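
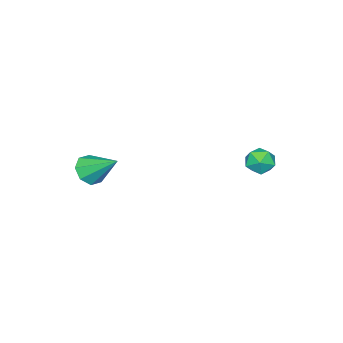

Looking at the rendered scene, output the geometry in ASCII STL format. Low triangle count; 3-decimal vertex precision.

solid 
facet normal 0.069 -0.790 -0.610
outer loop
vertex 1.656 -2.989 2.486
vertex 0.91 -2.724 2.058
vertex 1.79 -2.569 1.957
endloop
endfacet
facet normal 0.878 0.242 0.414
outer loop
vertex 1.656 -2.989 2.486
vertex 1.79 -2.569 1.957
vertex 0.77 -1.136 3.282
endloop
endfacet
facet normal 0.069 -0.790 -0.609
outer loop
vertex 1.79 -2.569 1.957
vertex 0.91 -2.724 2.058
vertex 1.409 -2.24 1.487
endloop
endfacet
facet normal 0.741 0.657 -0.140
outer loop
vertex 1.79 -2.569 1.957
vertex 1.409 -2.24 1.487
vertex 0.77 -1.136 3.282
endloop
endfacet
facet normal 0.070 -0.790 -0.609
outer loop
vertex 1.409 -2.24 1.487
vertex 0.91 -2.724 2.058
vertex 0.735 -2.195 1.351
endloop
endfacet
facet normal 0.154 0.865 -0.477
outer loop
vertex 1.409 -2.24 1.487
vertex 0.735 -2.195 1.351
vertex 0.77 -1.136 3.282
endloop
endfacet
facet normal 0.068 -0.791 -0.608
outer loop
vertex 0.735 -2.195 1.351
vertex 0.91 -2.724 2.058
vertex 0.164 -2.459 1.63
endloop
endfacet
facet normal -0.538 0.743 -0.398
outer loop
vertex 0.735 -2.195 1.351
vertex 0.164 -2.459 1.63
vertex 0.77 -1.136 3.282
endloop
endfacet
facet normal 0.069 -0.790 -0.609
outer loop
vertex 0.164 -2.459 1.63
vertex 0.91 -2.724 2.058
vertex 0.029 -2.879 2.159
endloop
endfacet
facet normal -0.930 0.363 0.051
outer loop
vertex 0.164 -2.459 1.63
vertex 0.029 -2.879 2.159
vertex 0.77 -1.136 3.282
endloop
endfacet
facet normal 0.069 -0.790 -0.609
outer loop
vertex 0.029 -2.879 2.159
vertex 0.91 -2.724 2.058
vertex 0.41 -3.208 2.629
endloop
endfacet
facet normal -0.794 -0.053 0.606
outer loop
vertex 0.029 -2.879 2.159
vertex 0.41 -3.208 2.629
vertex 0.77 -1.136 3.282
endloop
endfacet
facet normal 0.070 -0.790 -0.609
outer loop
vertex 0.41 -3.208 2.629
vertex 0.91 -2.724 2.058
vertex 1.084 -3.253 2.765
endloop
endfacet
facet normal -0.208 -0.261 0.943
outer loop
vertex 0.41 -3.208 2.629
vertex 1.084 -3.253 2.765
vertex 0.77 -1.136 3.282
endloop
endfacet
facet normal 0.068 -0.791 -0.608
outer loop
vertex 1.084 -3.253 2.765
vertex 0.91 -2.724 2.058
vertex 1.656 -2.989 2.486
endloop
endfacet
facet normal 0.485 -0.139 0.863
outer loop
vertex 1.084 -3.253 2.765
vertex 1.656 -2.989 2.486
vertex 0.77 -1.136 3.282
endloop
endfacet
facet normal -0.606 0.746 -0.276
outer loop
vertex -4.011 4.058 2.37
vertex -4.41 4.007 3.108
vertex -3.746 4.516 3.024
endloop
endfacet
facet normal 0.034 0.812 -0.582
outer loop
vertex -4.011 4.058 2.37
vertex -3.746 4.516 3.024
vertex -3.187 4.134 2.524
endloop
endfacet
facet normal 0.160 0.219 -0.962
outer loop
vertex -4.011 4.058 2.37
vertex -3.187 4.134 2.524
vertex -3.506 3.388 2.301
endloop
endfacet
facet normal -0.402 -0.212 -0.891
outer loop
vertex -4.011 4.058 2.37
vertex -3.506 3.388 2.301
vertex -4.262 3.31 2.661
endloop
endfacet
facet normal -0.877 0.113 -0.467
outer loop
vertex -4.011 4.058 2.37
vertex -4.262 3.31 2.661
vertex -4.41 4.007 3.108
endloop
endfacet
facet normal 0.523 0.850 -0.064
outer loop
vertex -3.187 4.134 2.524
vertex -3.746 4.516 3.024
vertex -3.078 4.13 3.359
endloop
endfacet
facet normal -0.514 0.742 0.430
outer loop
vertex -3.746 4.516 3.024
vertex -4.41 4.007 3.108
vertex -3.834 4.052 3.719
endloop
endfacet
facet normal -0.952 -0.281 0.123
outer loop
vertex -4.41 4.007 3.108
vertex -4.262 3.31 2.661
vertex -4.153 3.306 3.496
endloop
endfacet
facet normal -0.184 -0.806 -0.562
outer loop
vertex -4.262 3.31 2.661
vertex -3.506 3.388 2.301
vertex -3.594 2.924 2.996
endloop
endfacet
facet normal 0.727 -0.108 -0.678
outer loop
vertex -3.506 3.388 2.301
vertex -3.187 4.134 2.524
vertex -2.93 3.433 2.912
endloop
endfacet
facet normal 0.402 0.212 0.891
outer loop
vertex -3.329 3.382 3.65
vertex -3.078 4.13 3.359
vertex -3.834 4.052 3.719
endloop
endfacet
facet normal -0.160 -0.219 0.962
outer loop
vertex -3.329 3.382 3.65
vertex -3.834 4.052 3.719
vertex -4.153 3.306 3.496
endloop
endfacet
facet normal -0.034 -0.812 0.582
outer loop
vertex -3.329 3.382 3.65
vertex -4.153 3.306 3.496
vertex -3.594 2.924 2.996
endloop
endfacet
facet normal 0.606 -0.746 0.276
outer loop
vertex -3.329 3.382 3.65
vertex -3.594 2.924 2.996
vertex -2.93 3.433 2.912
endloop
endfacet
facet normal 0.877 -0.113 0.467
outer loop
vertex -3.329 3.382 3.65
vertex -2.93 3.433 2.912
vertex -3.078 4.13 3.359
endloop
endfacet
facet normal 0.184 0.806 0.562
outer loop
vertex -3.834 4.052 3.719
vertex -3.078 4.13 3.359
vertex -3.746 4.516 3.024
endloop
endfacet
facet normal -0.727 0.108 0.678
outer loop
vertex -4.153 3.306 3.496
vertex -3.834 4.052 3.719
vertex -4.41 4.007 3.108
endloop
endfacet
facet normal -0.523 -0.850 0.064
outer loop
vertex -3.594 2.924 2.996
vertex -4.153 3.306 3.496
vertex -4.262 3.31 2.661
endloop
endfacet
facet normal 0.514 -0.742 -0.430
outer loop
vertex -2.93 3.433 2.912
vertex -3.594 2.924 2.996
vertex -3.506 3.388 2.301
endloop
endfacet
facet normal 0.952 0.281 -0.123
outer loop
vertex -3.078 4.13 3.359
vertex -2.93 3.433 2.912
vertex -3.187 4.134 2.524
endloop
endfacet

endsolid


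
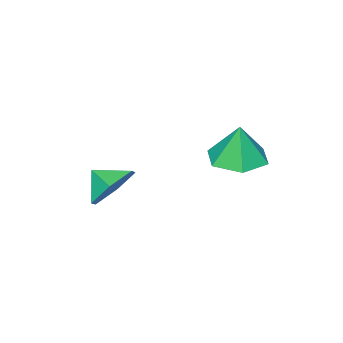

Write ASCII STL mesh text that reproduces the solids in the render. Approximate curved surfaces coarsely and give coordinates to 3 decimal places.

solid 
facet normal -0.046 -0.089 -0.995
outer loop
vertex -1.822 1.152 2.325
vertex -2.474 0.323 2.429
vertex -2.87 1.304 2.36
endloop
endfacet
facet normal 0.143 0.888 0.437
outer loop
vertex -1.822 1.152 2.325
vertex -2.87 1.304 2.36
vertex -2.406 0.457 3.931
endloop
endfacet
facet normal -0.045 -0.088 -0.995
outer loop
vertex -2.87 1.304 2.36
vertex -2.474 0.323 2.429
vertex -3.523 0.475 2.463
endloop
endfacet
facet normal -0.649 0.573 0.501
outer loop
vertex -2.87 1.304 2.36
vertex -3.523 0.475 2.463
vertex -2.406 0.457 3.931
endloop
endfacet
facet normal -0.045 -0.088 -0.995
outer loop
vertex -3.523 0.475 2.463
vertex -2.474 0.323 2.429
vertex -3.127 -0.506 2.532
endloop
endfacet
facet normal -0.768 -0.269 0.581
outer loop
vertex -3.523 0.475 2.463
vertex -3.127 -0.506 2.532
vertex -2.406 0.457 3.931
endloop
endfacet
facet normal -0.045 -0.088 -0.995
outer loop
vertex -3.127 -0.506 2.532
vertex -2.474 0.323 2.429
vertex -2.078 -0.658 2.498
endloop
endfacet
facet normal -0.096 -0.796 0.597
outer loop
vertex -3.127 -0.506 2.532
vertex -2.078 -0.658 2.498
vertex -2.406 0.457 3.931
endloop
endfacet
facet normal -0.046 -0.089 -0.995
outer loop
vertex -2.078 -0.658 2.498
vertex -2.474 0.323 2.429
vertex -1.426 0.171 2.394
endloop
endfacet
facet normal 0.696 -0.481 0.533
outer loop
vertex -2.078 -0.658 2.498
vertex -1.426 0.171 2.394
vertex -2.406 0.457 3.931
endloop
endfacet
facet normal -0.046 -0.089 -0.995
outer loop
vertex -1.426 0.171 2.394
vertex -2.474 0.323 2.429
vertex -1.822 1.152 2.325
endloop
endfacet
facet normal 0.815 0.361 0.453
outer loop
vertex -1.426 0.171 2.394
vertex -1.822 1.152 2.325
vertex -2.406 0.457 3.931
endloop
endfacet
facet normal -0.183 0.815 -0.550
outer loop
vertex 0.695 -3.282 0.037
vertex -0.357 -3.328 0.318
vertex 0.345 -2.759 0.928
endloop
endfacet
facet normal 0.816 -0.298 0.496
outer loop
vertex 0.695 -3.282 0.037
vertex 0.345 -2.759 0.928
vertex -0.163 -4.192 0.902
endloop
endfacet
facet normal -0.183 0.815 -0.550
outer loop
vertex 0.345 -2.759 0.928
vertex -0.357 -3.328 0.318
vertex -0.707 -2.806 1.209
endloop
endfacet
facet normal 0.261 -0.110 0.959
outer loop
vertex 0.345 -2.759 0.928
vertex -0.707 -2.806 1.209
vertex -0.163 -4.192 0.902
endloop
endfacet
facet normal -0.183 0.815 -0.549
outer loop
vertex -0.707 -2.806 1.209
vertex -0.357 -3.328 0.318
vertex -1.409 -3.374 0.6
endloop
endfacet
facet normal -0.433 -0.354 0.829
outer loop
vertex -0.707 -2.806 1.209
vertex -1.409 -3.374 0.6
vertex -0.163 -4.192 0.902
endloop
endfacet
facet normal -0.183 0.815 -0.550
outer loop
vertex -1.409 -3.374 0.6
vertex -0.357 -3.328 0.318
vertex -1.059 -3.897 -0.291
endloop
endfacet
facet normal -0.573 -0.785 0.236
outer loop
vertex -1.409 -3.374 0.6
vertex -1.059 -3.897 -0.291
vertex -0.163 -4.192 0.902
endloop
endfacet
facet normal -0.183 0.815 -0.551
outer loop
vertex -1.059 -3.897 -0.291
vertex -0.357 -3.328 0.318
vertex -0.007 -3.851 -0.572
endloop
endfacet
facet normal -0.018 -0.974 -0.227
outer loop
vertex -1.059 -3.897 -0.291
vertex -0.007 -3.851 -0.572
vertex -0.163 -4.192 0.902
endloop
endfacet
facet normal -0.183 0.815 -0.551
outer loop
vertex -0.007 -3.851 -0.572
vertex -0.357 -3.328 0.318
vertex 0.695 -3.282 0.037
endloop
endfacet
facet normal 0.676 -0.730 -0.097
outer loop
vertex -0.007 -3.851 -0.572
vertex 0.695 -3.282 0.037
vertex -0.163 -4.192 0.902
endloop
endfacet

endsolid


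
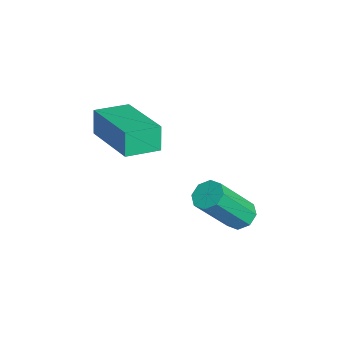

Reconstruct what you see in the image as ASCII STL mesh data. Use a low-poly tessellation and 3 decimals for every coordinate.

solid 
facet normal -0.215 0.572 -0.792
outer loop
vertex -1.65 1.737 -2.121
vertex -2.195 1.571 -2.093
vertex -1.891 1.997 -1.868
endloop
endfacet
facet normal 0.805 0.563 0.188
outer loop
vertex -1.65 1.737 -2.121
vertex -1.891 1.997 -1.868
vertex -1.221 0.595 -0.535
endloop
endfacet
facet normal 0.805 0.563 0.187
outer loop
vertex -1.221 0.595 -0.535
vertex -1.891 1.997 -1.868
vertex -1.462 0.856 -0.282
endloop
endfacet
facet normal 0.215 -0.570 0.793
outer loop
vertex -1.221 0.595 -0.535
vertex -1.462 0.856 -0.282
vertex -1.765 0.429 -0.507
endloop
endfacet
facet normal -0.215 0.572 -0.792
outer loop
vertex -1.891 1.997 -1.868
vertex -2.195 1.571 -2.093
vertex -2.31 2.008 -1.746
endloop
endfacet
facet normal 0.179 0.821 0.542
outer loop
vertex -1.891 1.997 -1.868
vertex -2.31 2.008 -1.746
vertex -1.462 0.856 -0.282
endloop
endfacet
facet normal 0.178 0.821 0.543
outer loop
vertex -1.462 0.856 -0.282
vertex -2.31 2.008 -1.746
vertex -1.881 0.867 -0.161
endloop
endfacet
facet normal 0.214 -0.570 0.793
outer loop
vertex -1.462 0.856 -0.282
vertex -1.881 0.867 -0.161
vertex -1.765 0.429 -0.507
endloop
endfacet
facet normal -0.214 0.572 -0.792
outer loop
vertex -2.31 2.008 -1.746
vertex -2.195 1.571 -2.093
vertex -2.662 1.763 -1.828
endloop
endfacet
facet normal -0.552 0.599 0.580
outer loop
vertex -2.31 2.008 -1.746
vertex -2.662 1.763 -1.828
vertex -1.881 0.867 -0.161
endloop
endfacet
facet normal -0.554 0.597 0.580
outer loop
vertex -1.881 0.867 -0.161
vertex -2.662 1.763 -1.828
vertex -2.232 0.621 -0.243
endloop
endfacet
facet normal 0.214 -0.570 0.793
outer loop
vertex -1.881 0.867 -0.161
vertex -2.232 0.621 -0.243
vertex -1.765 0.429 -0.507
endloop
endfacet
facet normal -0.215 0.571 -0.792
outer loop
vertex -2.662 1.763 -1.828
vertex -2.195 1.571 -2.093
vertex -2.739 1.405 -2.065
endloop
endfacet
facet normal -0.961 0.023 0.277
outer loop
vertex -2.662 1.763 -1.828
vertex -2.739 1.405 -2.065
vertex -2.232 0.621 -0.243
endloop
endfacet
facet normal -0.960 0.026 0.278
outer loop
vertex -2.232 0.621 -0.243
vertex -2.739 1.405 -2.065
vertex -2.31 0.263 -0.479
endloop
endfacet
facet normal 0.214 -0.570 0.793
outer loop
vertex -2.232 0.621 -0.243
vertex -2.31 0.263 -0.479
vertex -1.765 0.429 -0.507
endloop
endfacet
facet normal -0.215 0.570 -0.793
outer loop
vertex -2.739 1.405 -2.065
vertex -2.195 1.571 -2.093
vertex -2.498 1.144 -2.318
endloop
endfacet
facet normal -0.805 -0.562 -0.187
outer loop
vertex -2.739 1.405 -2.065
vertex -2.498 1.144 -2.318
vertex -2.31 0.263 -0.479
endloop
endfacet
facet normal -0.805 -0.563 -0.188
outer loop
vertex -2.31 0.263 -0.479
vertex -2.498 1.144 -2.318
vertex -2.069 0.003 -0.732
endloop
endfacet
facet normal 0.215 -0.572 0.792
outer loop
vertex -2.31 0.263 -0.479
vertex -2.069 0.003 -0.732
vertex -1.765 0.429 -0.507
endloop
endfacet
facet normal -0.214 0.570 -0.793
outer loop
vertex -2.498 1.144 -2.318
vertex -2.195 1.571 -2.093
vertex -2.079 1.133 -2.439
endloop
endfacet
facet normal -0.178 -0.821 -0.542
outer loop
vertex -2.498 1.144 -2.318
vertex -2.079 1.133 -2.439
vertex -2.069 0.003 -0.732
endloop
endfacet
facet normal -0.179 -0.821 -0.542
outer loop
vertex -2.069 0.003 -0.732
vertex -2.079 1.133 -2.439
vertex -1.65 -0.008 -0.854
endloop
endfacet
facet normal 0.215 -0.572 0.792
outer loop
vertex -2.069 0.003 -0.732
vertex -1.65 -0.008 -0.854
vertex -1.765 0.429 -0.507
endloop
endfacet
facet normal -0.214 0.570 -0.793
outer loop
vertex -2.079 1.133 -2.439
vertex -2.195 1.571 -2.093
vertex -1.728 1.379 -2.357
endloop
endfacet
facet normal 0.554 -0.597 -0.580
outer loop
vertex -2.079 1.133 -2.439
vertex -1.728 1.379 -2.357
vertex -1.65 -0.008 -0.854
endloop
endfacet
facet normal 0.552 -0.598 -0.581
outer loop
vertex -1.65 -0.008 -0.854
vertex -1.728 1.379 -2.357
vertex -1.298 0.237 -0.772
endloop
endfacet
facet normal 0.214 -0.572 0.792
outer loop
vertex -1.65 -0.008 -0.854
vertex -1.298 0.237 -0.772
vertex -1.765 0.429 -0.507
endloop
endfacet
facet normal -0.214 0.570 -0.793
outer loop
vertex -1.728 1.379 -2.357
vertex -2.195 1.571 -2.093
vertex -1.65 1.737 -2.121
endloop
endfacet
facet normal 0.960 -0.025 -0.279
outer loop
vertex -1.728 1.379 -2.357
vertex -1.65 1.737 -2.121
vertex -1.298 0.237 -0.772
endloop
endfacet
facet normal 0.961 -0.023 -0.277
outer loop
vertex -1.298 0.237 -0.772
vertex -1.65 1.737 -2.121
vertex -1.221 0.595 -0.535
endloop
endfacet
facet normal 0.215 -0.571 0.792
outer loop
vertex -1.298 0.237 -0.772
vertex -1.221 0.595 -0.535
vertex -1.765 0.429 -0.507
endloop
endfacet
facet normal -0.932 -0.288 -0.219
outer loop
vertex -3.968 -2.631 2.165
vertex -4.283 -1.503 2.02
vertex -3.74 -2.683 1.264
endloop
endfacet
facet normal 0.267 -0.956 0.123
outer loop
vertex -1.717 -2.057 1.74
vertex -3.968 -2.631 2.165
vertex -3.74 -2.683 1.264
endloop
endfacet
facet normal -0.932 -0.288 -0.219
outer loop
vertex -3.74 -2.683 1.264
vertex -4.283 -1.503 2.02
vertex -4.055 -1.555 1.12
endloop
endfacet
facet normal 0.245 -0.055 -0.968
outer loop
vertex -4.055 -1.555 1.12
vertex -1.717 -2.057 1.74
vertex -3.74 -2.683 1.264
endloop
endfacet
facet normal -0.245 0.056 0.968
outer loop
vertex -3.968 -2.631 2.165
vertex -2.26 -0.877 2.496
vertex -4.283 -1.503 2.02
endloop
endfacet
facet normal 0.267 -0.956 0.123
outer loop
vertex -1.945 -2.005 2.64
vertex -3.968 -2.631 2.165
vertex -1.717 -2.057 1.74
endloop
endfacet
facet normal -0.244 0.055 0.968
outer loop
vertex -1.945 -2.005 2.64
vertex -2.26 -0.877 2.496
vertex -3.968 -2.631 2.165
endloop
endfacet
facet normal -0.267 0.956 -0.123
outer loop
vertex -4.283 -1.503 2.02
vertex -2.26 -0.877 2.496
vertex -4.055 -1.555 1.12
endloop
endfacet
facet normal 0.245 -0.056 -0.968
outer loop
vertex -2.032 -0.929 1.595
vertex -1.717 -2.057 1.74
vertex -4.055 -1.555 1.12
endloop
endfacet
facet normal -0.267 0.956 -0.123
outer loop
vertex -4.055 -1.555 1.12
vertex -2.26 -0.877 2.496
vertex -2.032 -0.929 1.595
endloop
endfacet
facet normal 0.932 0.288 0.219
outer loop
vertex -2.032 -0.929 1.595
vertex -1.945 -2.005 2.64
vertex -1.717 -2.057 1.74
endloop
endfacet
facet normal 0.932 0.288 0.219
outer loop
vertex -2.26 -0.877 2.496
vertex -1.945 -2.005 2.64
vertex -2.032 -0.929 1.595
endloop
endfacet

endsolid


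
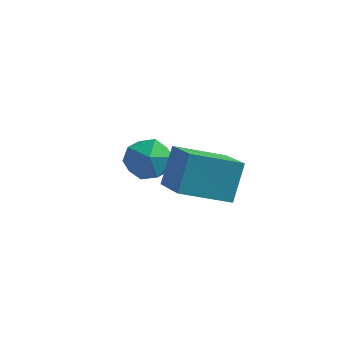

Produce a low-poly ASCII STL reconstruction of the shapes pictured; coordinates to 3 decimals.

solid 
facet normal -0.641 0.676 -0.363
outer loop
vertex -0.395 -3.301 2.871
vertex 0.756 -2.472 2.383
vertex -0.42 -3.925 1.754
endloop
endfacet
facet normal -0.767 -0.552 0.326
outer loop
vertex 0.644 -5.048 2.357
vertex -0.395 -3.301 2.871
vertex -0.42 -3.925 1.754
endloop
endfacet
facet normal -0.641 0.676 -0.364
outer loop
vertex -0.42 -3.925 1.754
vertex 0.756 -2.472 2.383
vertex 0.731 -3.097 1.266
endloop
endfacet
facet normal -0.020 -0.487 -0.873
outer loop
vertex 0.731 -3.097 1.266
vertex 0.644 -5.048 2.357
vertex -0.42 -3.925 1.754
endloop
endfacet
facet normal 0.019 0.487 0.873
outer loop
vertex -0.395 -3.301 2.871
vertex 1.82 -3.595 2.986
vertex 0.756 -2.472 2.383
endloop
endfacet
facet normal -0.767 -0.552 0.326
outer loop
vertex 0.669 -4.423 3.474
vertex -0.395 -3.301 2.871
vertex 0.644 -5.048 2.357
endloop
endfacet
facet normal 0.019 0.488 0.873
outer loop
vertex 0.669 -4.423 3.474
vertex 1.82 -3.595 2.986
vertex -0.395 -3.301 2.871
endloop
endfacet
facet normal 0.767 0.552 -0.326
outer loop
vertex 0.756 -2.472 2.383
vertex 1.82 -3.595 2.986
vertex 0.731 -3.097 1.266
endloop
endfacet
facet normal -0.019 -0.487 -0.873
outer loop
vertex 1.795 -4.219 1.869
vertex 0.644 -5.048 2.357
vertex 0.731 -3.097 1.266
endloop
endfacet
facet normal 0.767 0.552 -0.326
outer loop
vertex 0.731 -3.097 1.266
vertex 1.82 -3.595 2.986
vertex 1.795 -4.219 1.869
endloop
endfacet
facet normal 0.641 -0.676 0.364
outer loop
vertex 1.795 -4.219 1.869
vertex 0.669 -4.423 3.474
vertex 0.644 -5.048 2.357
endloop
endfacet
facet normal 0.641 -0.676 0.363
outer loop
vertex 1.82 -3.595 2.986
vertex 0.669 -4.423 3.474
vertex 1.795 -4.219 1.869
endloop
endfacet
facet normal -0.936 0.005 0.352
outer loop
vertex -2.602 -2.002 0.974
vertex -2.327 -2.205 1.708
vertex -2.399 -1.425 1.505
endloop
endfacet
facet normal -0.863 0.471 -0.182
outer loop
vertex -2.602 -2.002 0.974
vertex -2.399 -1.425 1.505
vertex -2.193 -1.349 0.726
endloop
endfacet
facet normal -0.642 0.114 -0.759
outer loop
vertex -2.602 -2.002 0.974
vertex -2.193 -1.349 0.726
vertex -1.993 -2.082 0.447
endloop
endfacet
facet normal -0.577 -0.575 -0.579
outer loop
vertex -2.602 -2.002 0.974
vertex -1.993 -2.082 0.447
vertex -2.075 -2.611 1.054
endloop
endfacet
facet normal -0.759 -0.643 0.107
outer loop
vertex -2.602 -2.002 0.974
vertex -2.075 -2.611 1.054
vertex -2.327 -2.205 1.708
endloop
endfacet
facet normal -0.352 0.936 -0.002
outer loop
vertex -2.193 -1.349 0.726
vertex -2.399 -1.425 1.505
vertex -1.665 -1.149 1.306
endloop
endfacet
facet normal -0.470 0.181 0.864
outer loop
vertex -2.399 -1.425 1.505
vertex -2.327 -2.205 1.708
vertex -1.747 -1.678 1.913
endloop
endfacet
facet normal -0.184 -0.865 0.466
outer loop
vertex -2.327 -2.205 1.708
vertex -2.075 -2.611 1.054
vertex -1.547 -2.411 1.634
endloop
endfacet
facet normal 0.110 -0.757 -0.645
outer loop
vertex -2.075 -2.611 1.054
vertex -1.993 -2.082 0.447
vertex -1.341 -2.335 0.855
endloop
endfacet
facet normal 0.006 0.357 -0.934
outer loop
vertex -1.993 -2.082 0.447
vertex -2.193 -1.349 0.726
vertex -1.413 -1.555 0.652
endloop
endfacet
facet normal 0.577 0.575 0.579
outer loop
vertex -1.138 -1.758 1.386
vertex -1.665 -1.149 1.306
vertex -1.747 -1.678 1.913
endloop
endfacet
facet normal 0.642 -0.114 0.759
outer loop
vertex -1.138 -1.758 1.386
vertex -1.747 -1.678 1.913
vertex -1.547 -2.411 1.634
endloop
endfacet
facet normal 0.863 -0.471 0.182
outer loop
vertex -1.138 -1.758 1.386
vertex -1.547 -2.411 1.634
vertex -1.341 -2.335 0.855
endloop
endfacet
facet normal 0.936 -0.005 -0.352
outer loop
vertex -1.138 -1.758 1.386
vertex -1.341 -2.335 0.855
vertex -1.413 -1.555 0.652
endloop
endfacet
facet normal 0.759 0.643 -0.107
outer loop
vertex -1.138 -1.758 1.386
vertex -1.413 -1.555 0.652
vertex -1.665 -1.149 1.306
endloop
endfacet
facet normal -0.110 0.757 0.645
outer loop
vertex -1.747 -1.678 1.913
vertex -1.665 -1.149 1.306
vertex -2.399 -1.425 1.505
endloop
endfacet
facet normal -0.006 -0.357 0.934
outer loop
vertex -1.547 -2.411 1.634
vertex -1.747 -1.678 1.913
vertex -2.327 -2.205 1.708
endloop
endfacet
facet normal 0.352 -0.936 0.002
outer loop
vertex -1.341 -2.335 0.855
vertex -1.547 -2.411 1.634
vertex -2.075 -2.611 1.054
endloop
endfacet
facet normal 0.470 -0.181 -0.864
outer loop
vertex -1.413 -1.555 0.652
vertex -1.341 -2.335 0.855
vertex -1.993 -2.082 0.447
endloop
endfacet
facet normal 0.184 0.865 -0.466
outer loop
vertex -1.665 -1.149 1.306
vertex -1.413 -1.555 0.652
vertex -2.193 -1.349 0.726
endloop
endfacet

endsolid


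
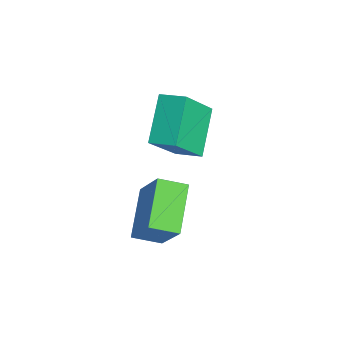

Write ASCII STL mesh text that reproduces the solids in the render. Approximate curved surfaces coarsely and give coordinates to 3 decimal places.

solid 
facet normal -0.675 0.436 0.595
outer loop
vertex -0.099 -3.036 1.38
vertex 0.52 -2.358 1.585
vertex -0.814 -1.883 -0.275
endloop
endfacet
facet normal -0.659 -0.720 -0.217
outer loop
vertex 0.42 -2.682 -1.365
vertex -0.099 -3.036 1.38
vertex -0.814 -1.883 -0.275
endloop
endfacet
facet normal -0.675 0.436 0.595
outer loop
vertex -0.814 -1.883 -0.275
vertex 0.52 -2.358 1.585
vertex -0.196 -1.206 -0.07
endloop
endfacet
facet normal -0.334 0.539 -0.773
outer loop
vertex -0.196 -1.206 -0.07
vertex 0.42 -2.682 -1.365
vertex -0.814 -1.883 -0.275
endloop
endfacet
facet normal 0.334 -0.539 0.773
outer loop
vertex -0.099 -3.036 1.38
vertex 1.754 -3.157 0.495
vertex 0.52 -2.358 1.585
endloop
endfacet
facet normal -0.658 -0.721 -0.217
outer loop
vertex 1.136 -3.834 0.29
vertex -0.099 -3.036 1.38
vertex 0.42 -2.682 -1.365
endloop
endfacet
facet normal 0.334 -0.539 0.773
outer loop
vertex 1.136 -3.834 0.29
vertex 1.754 -3.157 0.495
vertex -0.099 -3.036 1.38
endloop
endfacet
facet normal 0.658 0.721 0.217
outer loop
vertex 0.52 -2.358 1.585
vertex 1.754 -3.157 0.495
vertex -0.196 -1.206 -0.07
endloop
endfacet
facet normal -0.334 0.539 -0.773
outer loop
vertex 1.039 -2.004 -1.16
vertex 0.42 -2.682 -1.365
vertex -0.196 -1.206 -0.07
endloop
endfacet
facet normal 0.658 0.721 0.218
outer loop
vertex -0.196 -1.206 -0.07
vertex 1.754 -3.157 0.495
vertex 1.039 -2.004 -1.16
endloop
endfacet
facet normal 0.675 -0.436 -0.595
outer loop
vertex 1.039 -2.004 -1.16
vertex 1.136 -3.834 0.29
vertex 0.42 -2.682 -1.365
endloop
endfacet
facet normal 0.675 -0.436 -0.595
outer loop
vertex 1.754 -3.157 0.495
vertex 1.136 -3.834 0.29
vertex 1.039 -2.004 -1.16
endloop
endfacet
facet normal -0.556 -0.118 -0.822
outer loop
vertex 2.187 -4.801 -3.311
vertex 0.773 -3.999 -2.47
vertex 2.502 -3.884 -3.656
endloop
endfacet
facet normal 0.773 -0.438 -0.459
outer loop
vertex 3.547 -3.661 -2.11
vertex 2.187 -4.801 -3.311
vertex 2.502 -3.884 -3.656
endloop
endfacet
facet normal -0.556 -0.119 -0.822
outer loop
vertex 2.502 -3.884 -3.656
vertex 0.773 -3.999 -2.47
vertex 1.088 -3.081 -2.816
endloop
endfacet
facet normal 0.306 0.891 -0.336
outer loop
vertex 1.088 -3.081 -2.816
vertex 3.547 -3.661 -2.11
vertex 2.502 -3.884 -3.656
endloop
endfacet
facet normal -0.306 -0.891 0.335
outer loop
vertex 2.187 -4.801 -3.311
vertex 1.818 -3.776 -0.924
vertex 0.773 -3.999 -2.47
endloop
endfacet
facet normal 0.773 -0.438 -0.459
outer loop
vertex 3.232 -4.579 -1.764
vertex 2.187 -4.801 -3.311
vertex 3.547 -3.661 -2.11
endloop
endfacet
facet normal -0.307 -0.891 0.335
outer loop
vertex 3.232 -4.579 -1.764
vertex 1.818 -3.776 -0.924
vertex 2.187 -4.801 -3.311
endloop
endfacet
facet normal -0.773 0.438 0.459
outer loop
vertex 0.773 -3.999 -2.47
vertex 1.818 -3.776 -0.924
vertex 1.088 -3.081 -2.816
endloop
endfacet
facet normal 0.306 0.891 -0.335
outer loop
vertex 2.133 -2.859 -1.269
vertex 3.547 -3.661 -2.11
vertex 1.088 -3.081 -2.816
endloop
endfacet
facet normal -0.773 0.438 0.459
outer loop
vertex 1.088 -3.081 -2.816
vertex 1.818 -3.776 -0.924
vertex 2.133 -2.859 -1.269
endloop
endfacet
facet normal 0.557 0.119 0.822
outer loop
vertex 2.133 -2.859 -1.269
vertex 3.232 -4.579 -1.764
vertex 3.547 -3.661 -2.11
endloop
endfacet
facet normal 0.556 0.119 0.823
outer loop
vertex 1.818 -3.776 -0.924
vertex 3.232 -4.579 -1.764
vertex 2.133 -2.859 -1.269
endloop
endfacet

endsolid


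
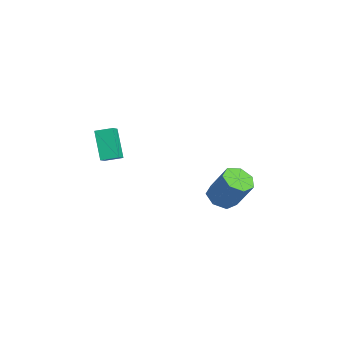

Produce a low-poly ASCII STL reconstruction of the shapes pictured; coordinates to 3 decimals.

solid 
facet normal -0.346 -0.342 -0.874
outer loop
vertex 0.03 3.953 -2.952
vertex -0.351 3.373 -2.574
vertex -0.611 4.096 -2.754
endloop
endfacet
facet normal 0.084 0.916 -0.391
outer loop
vertex 0.03 3.953 -2.952
vertex -0.611 4.096 -2.754
vertex 0.612 4.527 -1.484
endloop
endfacet
facet normal 0.085 0.916 -0.393
outer loop
vertex 0.612 4.527 -1.484
vertex -0.611 4.096 -2.754
vertex -0.029 4.671 -1.287
endloop
endfacet
facet normal 0.345 0.342 0.874
outer loop
vertex 0.612 4.527 -1.484
vertex -0.029 4.671 -1.287
vertex 0.231 3.947 -1.106
endloop
endfacet
facet normal -0.346 -0.342 -0.874
outer loop
vertex -0.611 4.096 -2.754
vertex -0.351 3.373 -2.574
vertex -1.056 3.695 -2.421
endloop
endfacet
facet normal -0.677 0.735 -0.020
outer loop
vertex -0.611 4.096 -2.754
vertex -1.056 3.695 -2.421
vertex -0.029 4.671 -1.287
endloop
endfacet
facet normal -0.677 0.735 -0.020
outer loop
vertex -0.029 4.671 -1.287
vertex -1.056 3.695 -2.421
vertex -0.474 4.27 -0.953
endloop
endfacet
facet normal 0.347 0.343 0.873
outer loop
vertex -0.029 4.671 -1.287
vertex -0.474 4.27 -0.953
vertex 0.231 3.947 -1.106
endloop
endfacet
facet normal -0.346 -0.343 -0.873
outer loop
vertex -1.056 3.695 -2.421
vertex -0.351 3.373 -2.574
vertex -0.97 3.051 -2.202
endloop
endfacet
facet normal -0.930 0.001 0.368
outer loop
vertex -1.056 3.695 -2.421
vertex -0.97 3.051 -2.202
vertex -0.474 4.27 -0.953
endloop
endfacet
facet normal -0.930 0.001 0.369
outer loop
vertex -0.474 4.27 -0.953
vertex -0.97 3.051 -2.202
vertex -0.388 3.626 -0.735
endloop
endfacet
facet normal 0.346 0.342 0.874
outer loop
vertex -0.474 4.27 -0.953
vertex -0.388 3.626 -0.735
vertex 0.231 3.947 -1.106
endloop
endfacet
facet normal -0.347 -0.342 -0.873
outer loop
vertex -0.97 3.051 -2.202
vertex -0.351 3.373 -2.574
vertex -0.418 2.649 -2.264
endloop
endfacet
facet normal -0.481 -0.734 0.479
outer loop
vertex -0.97 3.051 -2.202
vertex -0.418 2.649 -2.264
vertex -0.388 3.626 -0.735
endloop
endfacet
facet normal -0.482 -0.734 0.479
outer loop
vertex -0.388 3.626 -0.735
vertex -0.418 2.649 -2.264
vertex 0.164 3.224 -0.796
endloop
endfacet
facet normal 0.346 0.342 0.874
outer loop
vertex -0.388 3.626 -0.735
vertex 0.164 3.224 -0.796
vertex 0.231 3.947 -1.106
endloop
endfacet
facet normal -0.345 -0.342 -0.874
outer loop
vertex -0.418 2.649 -2.264
vertex -0.351 3.373 -2.574
vertex 0.184 2.792 -2.558
endloop
endfacet
facet normal 0.329 -0.916 0.228
outer loop
vertex -0.418 2.649 -2.264
vertex 0.184 2.792 -2.558
vertex 0.164 3.224 -0.796
endloop
endfacet
facet normal 0.330 -0.916 0.228
outer loop
vertex 0.164 3.224 -0.796
vertex 0.184 2.792 -2.558
vertex 0.766 3.367 -1.091
endloop
endfacet
facet normal 0.347 0.342 0.873
outer loop
vertex 0.164 3.224 -0.796
vertex 0.766 3.367 -1.091
vertex 0.231 3.947 -1.106
endloop
endfacet
facet normal -0.346 -0.343 -0.873
outer loop
vertex 0.184 2.792 -2.558
vertex -0.351 3.373 -2.574
vertex 0.384 3.372 -2.865
endloop
endfacet
facet normal 0.892 -0.410 -0.193
outer loop
vertex 0.184 2.792 -2.558
vertex 0.384 3.372 -2.865
vertex 0.766 3.367 -1.091
endloop
endfacet
facet normal 0.892 -0.408 -0.193
outer loop
vertex 0.766 3.367 -1.091
vertex 0.384 3.372 -2.865
vertex 0.965 3.947 -1.397
endloop
endfacet
facet normal 0.346 0.342 0.874
outer loop
vertex 0.766 3.367 -1.091
vertex 0.965 3.947 -1.397
vertex 0.231 3.947 -1.106
endloop
endfacet
facet normal -0.346 -0.342 -0.874
outer loop
vertex 0.384 3.372 -2.865
vertex -0.351 3.373 -2.574
vertex 0.03 3.953 -2.952
endloop
endfacet
facet normal 0.783 0.407 -0.470
outer loop
vertex 0.384 3.372 -2.865
vertex 0.03 3.953 -2.952
vertex 0.965 3.947 -1.397
endloop
endfacet
facet normal 0.784 0.407 -0.470
outer loop
vertex 0.965 3.947 -1.397
vertex 0.03 3.953 -2.952
vertex 0.612 4.527 -1.484
endloop
endfacet
facet normal 0.346 0.342 0.874
outer loop
vertex 0.965 3.947 -1.397
vertex 0.612 4.527 -1.484
vertex 0.231 3.947 -1.106
endloop
endfacet
facet normal -0.633 -0.000 0.774
outer loop
vertex 0.546 -2.525 3.444
vertex 0.783 -1.786 3.638
vertex -0.112 -2.174 2.906
endloop
endfacet
facet normal -0.295 -0.924 -0.242
outer loop
vertex 0.857 -2.174 1.722
vertex 0.546 -2.525 3.444
vertex -0.112 -2.174 2.906
endloop
endfacet
facet normal -0.633 -0.000 0.774
outer loop
vertex -0.112 -2.174 2.906
vertex 0.783 -1.786 3.638
vertex 0.125 -1.435 3.1
endloop
endfacet
facet normal -0.715 0.383 -0.585
outer loop
vertex 0.125 -1.435 3.1
vertex 0.857 -2.174 1.722
vertex -0.112 -2.174 2.906
endloop
endfacet
facet normal 0.715 -0.383 0.585
outer loop
vertex 0.546 -2.525 3.444
vertex 1.752 -1.786 2.454
vertex 0.783 -1.786 3.638
endloop
endfacet
facet normal -0.295 -0.924 -0.242
outer loop
vertex 1.515 -2.525 2.26
vertex 0.546 -2.525 3.444
vertex 0.857 -2.174 1.722
endloop
endfacet
facet normal 0.715 -0.383 0.585
outer loop
vertex 1.515 -2.525 2.26
vertex 1.752 -1.786 2.454
vertex 0.546 -2.525 3.444
endloop
endfacet
facet normal 0.295 0.924 0.242
outer loop
vertex 0.783 -1.786 3.638
vertex 1.752 -1.786 2.454
vertex 0.125 -1.435 3.1
endloop
endfacet
facet normal -0.715 0.383 -0.585
outer loop
vertex 1.094 -1.435 1.916
vertex 0.857 -2.174 1.722
vertex 0.125 -1.435 3.1
endloop
endfacet
facet normal 0.295 0.924 0.242
outer loop
vertex 0.125 -1.435 3.1
vertex 1.752 -1.786 2.454
vertex 1.094 -1.435 1.916
endloop
endfacet
facet normal 0.633 0.000 -0.774
outer loop
vertex 1.094 -1.435 1.916
vertex 1.515 -2.525 2.26
vertex 0.857 -2.174 1.722
endloop
endfacet
facet normal 0.633 0.000 -0.774
outer loop
vertex 1.752 -1.786 2.454
vertex 1.515 -2.525 2.26
vertex 1.094 -1.435 1.916
endloop
endfacet

endsolid


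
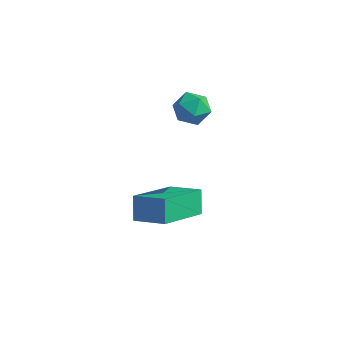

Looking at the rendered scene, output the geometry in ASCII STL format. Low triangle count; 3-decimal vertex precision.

solid 
facet normal -0.330 0.452 0.829
outer loop
vertex 2.668 -3.463 0.445
vertex 2.767 -1.693 -0.481
vertex 1.603 -3.589 0.09
endloop
endfacet
facet normal -0.050 -0.885 0.463
outer loop
vertex 1.893 -3.987 -0.639
vertex 2.668 -3.463 0.445
vertex 1.603 -3.589 0.09
endloop
endfacet
facet normal -0.330 0.452 0.829
outer loop
vertex 1.603 -3.589 0.09
vertex 2.767 -1.693 -0.481
vertex 1.702 -1.819 -0.836
endloop
endfacet
facet normal -0.943 -0.112 -0.314
outer loop
vertex 1.702 -1.819 -0.836
vertex 1.893 -3.987 -0.639
vertex 1.603 -3.589 0.09
endloop
endfacet
facet normal 0.943 0.112 0.314
outer loop
vertex 2.668 -3.463 0.445
vertex 3.057 -2.091 -1.21
vertex 2.767 -1.693 -0.481
endloop
endfacet
facet normal -0.050 -0.885 0.463
outer loop
vertex 2.958 -3.861 -0.284
vertex 2.668 -3.463 0.445
vertex 1.893 -3.987 -0.639
endloop
endfacet
facet normal 0.943 0.112 0.314
outer loop
vertex 2.958 -3.861 -0.284
vertex 3.057 -2.091 -1.21
vertex 2.668 -3.463 0.445
endloop
endfacet
facet normal 0.050 0.885 -0.463
outer loop
vertex 2.767 -1.693 -0.481
vertex 3.057 -2.091 -1.21
vertex 1.702 -1.819 -0.836
endloop
endfacet
facet normal -0.943 -0.112 -0.314
outer loop
vertex 1.992 -2.217 -1.565
vertex 1.893 -3.987 -0.639
vertex 1.702 -1.819 -0.836
endloop
endfacet
facet normal 0.050 0.885 -0.463
outer loop
vertex 1.702 -1.819 -0.836
vertex 3.057 -2.091 -1.21
vertex 1.992 -2.217 -1.565
endloop
endfacet
facet normal 0.330 -0.452 -0.829
outer loop
vertex 1.992 -2.217 -1.565
vertex 2.958 -3.861 -0.284
vertex 1.893 -3.987 -0.639
endloop
endfacet
facet normal 0.330 -0.452 -0.829
outer loop
vertex 3.057 -2.091 -1.21
vertex 2.958 -3.861 -0.284
vertex 1.992 -2.217 -1.565
endloop
endfacet
facet normal 0.001 0.573 0.820
outer loop
vertex 2.269 -0.755 3.076
vertex 1.788 -1.102 3.319
vertex 2.395 -1.27 3.436
endloop
endfacet
facet normal 0.654 0.534 0.535
outer loop
vertex 2.269 -0.755 3.076
vertex 2.395 -1.27 3.436
vertex 2.738 -1.158 2.905
endloop
endfacet
facet normal 0.616 0.775 -0.137
outer loop
vertex 2.269 -0.755 3.076
vertex 2.738 -1.158 2.905
vertex 2.341 -0.921 2.461
endloop
endfacet
facet normal -0.058 0.962 -0.267
outer loop
vertex 2.269 -0.755 3.076
vertex 2.341 -0.921 2.461
vertex 1.754 -0.886 2.716
endloop
endfacet
facet normal -0.440 0.837 0.325
outer loop
vertex 2.269 -0.755 3.076
vertex 1.754 -0.886 2.716
vertex 1.788 -1.102 3.319
endloop
endfacet
facet normal 0.845 -0.152 0.513
outer loop
vertex 2.738 -1.158 2.905
vertex 2.395 -1.27 3.436
vertex 2.546 -1.754 3.044
endloop
endfacet
facet normal -0.213 -0.090 0.973
outer loop
vertex 2.395 -1.27 3.436
vertex 1.788 -1.102 3.319
vertex 1.959 -1.719 3.299
endloop
endfacet
facet normal -0.925 0.338 0.173
outer loop
vertex 1.788 -1.102 3.319
vertex 1.754 -0.886 2.716
vertex 1.562 -1.482 2.855
endloop
endfacet
facet normal -0.308 0.539 -0.784
outer loop
vertex 1.754 -0.886 2.716
vertex 2.341 -0.921 2.461
vertex 1.905 -1.37 2.324
endloop
endfacet
facet normal 0.784 0.236 -0.575
outer loop
vertex 2.341 -0.921 2.461
vertex 2.738 -1.158 2.905
vertex 2.512 -1.538 2.441
endloop
endfacet
facet normal 0.058 -0.962 0.267
outer loop
vertex 2.031 -1.885 2.684
vertex 2.546 -1.754 3.044
vertex 1.959 -1.719 3.299
endloop
endfacet
facet normal -0.616 -0.775 0.137
outer loop
vertex 2.031 -1.885 2.684
vertex 1.959 -1.719 3.299
vertex 1.562 -1.482 2.855
endloop
endfacet
facet normal -0.654 -0.534 -0.535
outer loop
vertex 2.031 -1.885 2.684
vertex 1.562 -1.482 2.855
vertex 1.905 -1.37 2.324
endloop
endfacet
facet normal -0.001 -0.573 -0.820
outer loop
vertex 2.031 -1.885 2.684
vertex 1.905 -1.37 2.324
vertex 2.512 -1.538 2.441
endloop
endfacet
facet normal 0.440 -0.837 -0.325
outer loop
vertex 2.031 -1.885 2.684
vertex 2.512 -1.538 2.441
vertex 2.546 -1.754 3.044
endloop
endfacet
facet normal 0.308 -0.539 0.784
outer loop
vertex 1.959 -1.719 3.299
vertex 2.546 -1.754 3.044
vertex 2.395 -1.27 3.436
endloop
endfacet
facet normal -0.784 -0.236 0.575
outer loop
vertex 1.562 -1.482 2.855
vertex 1.959 -1.719 3.299
vertex 1.788 -1.102 3.319
endloop
endfacet
facet normal -0.845 0.152 -0.513
outer loop
vertex 1.905 -1.37 2.324
vertex 1.562 -1.482 2.855
vertex 1.754 -0.886 2.716
endloop
endfacet
facet normal 0.213 0.090 -0.973
outer loop
vertex 2.512 -1.538 2.441
vertex 1.905 -1.37 2.324
vertex 2.341 -0.921 2.461
endloop
endfacet
facet normal 0.925 -0.338 -0.173
outer loop
vertex 2.546 -1.754 3.044
vertex 2.512 -1.538 2.441
vertex 2.738 -1.158 2.905
endloop
endfacet

endsolid


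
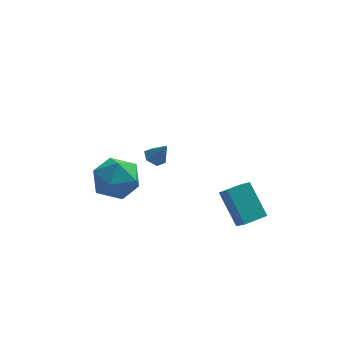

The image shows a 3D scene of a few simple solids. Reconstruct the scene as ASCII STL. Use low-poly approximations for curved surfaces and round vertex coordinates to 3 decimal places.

solid 
facet normal -0.735 0.602 0.313
outer loop
vertex -2.625 -0.52 0.41
vertex -2.786 -1.241 1.419
vertex -1.984 -0.281 1.457
endloop
endfacet
facet normal -0.251 0.966 -0.066
outer loop
vertex -2.625 -0.52 0.41
vertex -1.984 -0.281 1.457
vertex -1.414 -0.209 0.346
endloop
endfacet
facet normal -0.209 0.669 -0.713
outer loop
vertex -2.625 -0.52 0.41
vertex -1.414 -0.209 0.346
vertex -1.864 -1.124 -0.38
endloop
endfacet
facet normal -0.667 0.121 -0.735
outer loop
vertex -2.625 -0.52 0.41
vertex -1.864 -1.124 -0.38
vertex -2.712 -1.761 0.284
endloop
endfacet
facet normal -0.992 0.080 -0.101
outer loop
vertex -2.625 -0.52 0.41
vertex -2.712 -1.761 0.284
vertex -2.786 -1.241 1.419
endloop
endfacet
facet normal 0.383 0.888 0.254
outer loop
vertex -1.414 -0.209 0.346
vertex -1.984 -0.281 1.457
vertex -0.828 -0.739 1.316
endloop
endfacet
facet normal -0.401 0.301 0.865
outer loop
vertex -1.984 -0.281 1.457
vertex -2.786 -1.241 1.419
vertex -1.676 -1.376 1.98
endloop
endfacet
facet normal -0.816 -0.544 0.196
outer loop
vertex -2.786 -1.241 1.419
vertex -2.712 -1.761 0.284
vertex -2.126 -2.291 1.254
endloop
endfacet
facet normal -0.290 -0.478 -0.829
outer loop
vertex -2.712 -1.761 0.284
vertex -1.864 -1.124 -0.38
vertex -1.556 -2.219 0.143
endloop
endfacet
facet normal 0.451 0.408 -0.794
outer loop
vertex -1.864 -1.124 -0.38
vertex -1.414 -0.209 0.346
vertex -0.754 -1.259 0.181
endloop
endfacet
facet normal 0.667 -0.121 0.735
outer loop
vertex -0.915 -1.98 1.19
vertex -0.828 -0.739 1.316
vertex -1.676 -1.376 1.98
endloop
endfacet
facet normal 0.209 -0.669 0.713
outer loop
vertex -0.915 -1.98 1.19
vertex -1.676 -1.376 1.98
vertex -2.126 -2.291 1.254
endloop
endfacet
facet normal 0.251 -0.966 0.066
outer loop
vertex -0.915 -1.98 1.19
vertex -2.126 -2.291 1.254
vertex -1.556 -2.219 0.143
endloop
endfacet
facet normal 0.735 -0.602 -0.313
outer loop
vertex -0.915 -1.98 1.19
vertex -1.556 -2.219 0.143
vertex -0.754 -1.259 0.181
endloop
endfacet
facet normal 0.992 -0.080 0.101
outer loop
vertex -0.915 -1.98 1.19
vertex -0.754 -1.259 0.181
vertex -0.828 -0.739 1.316
endloop
endfacet
facet normal 0.290 0.478 0.829
outer loop
vertex -1.676 -1.376 1.98
vertex -0.828 -0.739 1.316
vertex -1.984 -0.281 1.457
endloop
endfacet
facet normal -0.451 -0.408 0.794
outer loop
vertex -2.126 -2.291 1.254
vertex -1.676 -1.376 1.98
vertex -2.786 -1.241 1.419
endloop
endfacet
facet normal -0.383 -0.888 -0.254
outer loop
vertex -1.556 -2.219 0.143
vertex -2.126 -2.291 1.254
vertex -2.712 -1.761 0.284
endloop
endfacet
facet normal 0.401 -0.301 -0.865
outer loop
vertex -0.754 -1.259 0.181
vertex -1.556 -2.219 0.143
vertex -1.864 -1.124 -0.38
endloop
endfacet
facet normal 0.816 0.544 -0.196
outer loop
vertex -0.828 -0.739 1.316
vertex -0.754 -1.259 0.181
vertex -1.414 -0.209 0.346
endloop
endfacet
facet normal -0.890 -0.454 -0.042
outer loop
vertex 3.178 -1.883 0.1
vertex 2.876 -1.229 -0.58
vertex 3.847 -3.061 -1.331
endloop
endfacet
facet normal 0.305 -0.660 0.686
outer loop
vertex 4.924 -2.511 -1.28
vertex 3.178 -1.883 0.1
vertex 3.847 -3.061 -1.331
endloop
endfacet
facet normal -0.890 -0.454 -0.042
outer loop
vertex 3.847 -3.061 -1.331
vertex 2.876 -1.229 -0.58
vertex 3.545 -2.407 -2.01
endloop
endfacet
facet normal 0.340 -0.597 -0.726
outer loop
vertex 3.545 -2.407 -2.01
vertex 4.924 -2.511 -1.28
vertex 3.847 -3.061 -1.331
endloop
endfacet
facet normal -0.340 0.598 0.726
outer loop
vertex 3.178 -1.883 0.1
vertex 3.953 -0.679 -0.529
vertex 2.876 -1.229 -0.58
endloop
endfacet
facet normal 0.305 -0.660 0.686
outer loop
vertex 4.255 -1.333 0.15
vertex 3.178 -1.883 0.1
vertex 4.924 -2.511 -1.28
endloop
endfacet
facet normal -0.339 0.598 0.726
outer loop
vertex 4.255 -1.333 0.15
vertex 3.953 -0.679 -0.529
vertex 3.178 -1.883 0.1
endloop
endfacet
facet normal -0.305 0.660 -0.686
outer loop
vertex 2.876 -1.229 -0.58
vertex 3.953 -0.679 -0.529
vertex 3.545 -2.407 -2.01
endloop
endfacet
facet normal 0.339 -0.598 -0.726
outer loop
vertex 4.622 -1.857 -1.96
vertex 4.924 -2.511 -1.28
vertex 3.545 -2.407 -2.01
endloop
endfacet
facet normal -0.305 0.660 -0.686
outer loop
vertex 3.545 -2.407 -2.01
vertex 3.953 -0.679 -0.529
vertex 4.622 -1.857 -1.96
endloop
endfacet
facet normal 0.890 0.454 0.042
outer loop
vertex 4.622 -1.857 -1.96
vertex 4.255 -1.333 0.15
vertex 4.924 -2.511 -1.28
endloop
endfacet
facet normal 0.890 0.454 0.042
outer loop
vertex 3.953 -0.679 -0.529
vertex 4.255 -1.333 0.15
vertex 4.622 -1.857 -1.96
endloop
endfacet
facet normal -0.469 0.225 -0.854
outer loop
vertex 0.803 3.222 -1.974
vertex 0.31 3.393 -1.658
vertex 0.745 3.8 -1.79
endloop
endfacet
facet normal 0.993 0.113 -0.042
outer loop
vertex 0.803 3.222 -1.974
vertex 0.745 3.8 -1.79
vertex 0.87 3.127 -0.642
endloop
endfacet
facet normal -0.469 0.224 -0.854
outer loop
vertex 0.745 3.8 -1.79
vertex 0.31 3.393 -1.658
vertex 0.252 3.972 -1.474
endloop
endfacet
facet normal 0.516 0.762 0.391
outer loop
vertex 0.745 3.8 -1.79
vertex 0.252 3.972 -1.474
vertex 0.87 3.127 -0.642
endloop
endfacet
facet normal -0.470 0.224 -0.854
outer loop
vertex 0.252 3.972 -1.474
vertex 0.31 3.393 -1.658
vertex -0.182 3.565 -1.342
endloop
endfacet
facet normal -0.286 0.558 0.779
outer loop
vertex 0.252 3.972 -1.474
vertex -0.182 3.565 -1.342
vertex 0.87 3.127 -0.642
endloop
endfacet
facet normal -0.470 0.224 -0.854
outer loop
vertex -0.182 3.565 -1.342
vertex 0.31 3.393 -1.658
vertex -0.124 2.986 -1.526
endloop
endfacet
facet normal -0.611 -0.295 0.734
outer loop
vertex -0.182 3.565 -1.342
vertex -0.124 2.986 -1.526
vertex 0.87 3.127 -0.642
endloop
endfacet
facet normal -0.470 0.225 -0.854
outer loop
vertex -0.124 2.986 -1.526
vertex 0.31 3.393 -1.658
vertex 0.368 2.815 -1.842
endloop
endfacet
facet normal -0.134 -0.944 0.302
outer loop
vertex -0.124 2.986 -1.526
vertex 0.368 2.815 -1.842
vertex 0.87 3.127 -0.642
endloop
endfacet
facet normal -0.469 0.225 -0.854
outer loop
vertex 0.368 2.815 -1.842
vertex 0.31 3.393 -1.658
vertex 0.803 3.222 -1.974
endloop
endfacet
facet normal 0.667 -0.740 -0.086
outer loop
vertex 0.368 2.815 -1.842
vertex 0.803 3.222 -1.974
vertex 0.87 3.127 -0.642
endloop
endfacet

endsolid


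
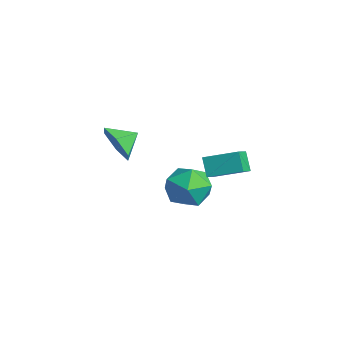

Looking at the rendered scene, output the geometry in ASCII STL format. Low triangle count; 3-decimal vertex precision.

solid 
facet normal -0.851 0.482 0.209
outer loop
vertex -0.551 -0.254 0.104
vertex -0.561 -0.712 1.12
vertex -0.049 0.264 0.954
endloop
endfacet
facet normal -0.454 0.854 -0.252
outer loop
vertex -0.551 -0.254 0.104
vertex -0.049 0.264 0.954
vertex 0.442 0.23 -0.046
endloop
endfacet
facet normal -0.342 0.446 -0.827
outer loop
vertex -0.551 -0.254 0.104
vertex 0.442 0.23 -0.046
vertex 0.234 -0.767 -0.498
endloop
endfacet
facet normal -0.670 -0.179 -0.721
outer loop
vertex -0.551 -0.254 0.104
vertex 0.234 -0.767 -0.498
vertex -0.386 -1.35 0.223
endloop
endfacet
facet normal -0.984 -0.157 -0.080
outer loop
vertex -0.551 -0.254 0.104
vertex -0.386 -1.35 0.223
vertex -0.561 -0.712 1.12
endloop
endfacet
facet normal 0.178 0.983 0.054
outer loop
vertex 0.442 0.23 -0.046
vertex -0.049 0.264 0.954
vertex 1.046 0.07 0.877
endloop
endfacet
facet normal -0.464 0.380 0.800
outer loop
vertex -0.049 0.264 0.954
vertex -0.561 -0.712 1.12
vertex 0.426 -0.513 1.598
endloop
endfacet
facet normal -0.680 -0.653 0.332
outer loop
vertex -0.561 -0.712 1.12
vertex -0.386 -1.35 0.223
vertex 0.218 -1.51 1.146
endloop
endfacet
facet normal -0.172 -0.689 -0.704
outer loop
vertex -0.386 -1.35 0.223
vertex 0.234 -0.767 -0.498
vertex 0.709 -1.544 0.146
endloop
endfacet
facet normal 0.359 0.322 -0.876
outer loop
vertex 0.234 -0.767 -0.498
vertex 0.442 0.23 -0.046
vertex 1.221 -0.568 -0.02
endloop
endfacet
facet normal 0.670 0.179 0.721
outer loop
vertex 1.211 -1.026 0.996
vertex 1.046 0.07 0.877
vertex 0.426 -0.513 1.598
endloop
endfacet
facet normal 0.342 -0.446 0.827
outer loop
vertex 1.211 -1.026 0.996
vertex 0.426 -0.513 1.598
vertex 0.218 -1.51 1.146
endloop
endfacet
facet normal 0.454 -0.854 0.252
outer loop
vertex 1.211 -1.026 0.996
vertex 0.218 -1.51 1.146
vertex 0.709 -1.544 0.146
endloop
endfacet
facet normal 0.851 -0.482 -0.209
outer loop
vertex 1.211 -1.026 0.996
vertex 0.709 -1.544 0.146
vertex 1.221 -0.568 -0.02
endloop
endfacet
facet normal 0.984 0.157 0.080
outer loop
vertex 1.211 -1.026 0.996
vertex 1.221 -0.568 -0.02
vertex 1.046 0.07 0.877
endloop
endfacet
facet normal 0.172 0.689 0.704
outer loop
vertex 0.426 -0.513 1.598
vertex 1.046 0.07 0.877
vertex -0.049 0.264 0.954
endloop
endfacet
facet normal -0.359 -0.322 0.876
outer loop
vertex 0.218 -1.51 1.146
vertex 0.426 -0.513 1.598
vertex -0.561 -0.712 1.12
endloop
endfacet
facet normal -0.178 -0.983 -0.054
outer loop
vertex 0.709 -1.544 0.146
vertex 0.218 -1.51 1.146
vertex -0.386 -1.35 0.223
endloop
endfacet
facet normal 0.464 -0.380 -0.800
outer loop
vertex 1.221 -0.568 -0.02
vertex 0.709 -1.544 0.146
vertex 0.234 -0.767 -0.498
endloop
endfacet
facet normal 0.680 0.653 -0.332
outer loop
vertex 1.046 0.07 0.877
vertex 1.221 -0.568 -0.02
vertex 0.442 0.23 -0.046
endloop
endfacet
facet normal 0.093 -0.925 -0.367
outer loop
vertex -1.916 -2.334 1.155
vertex -2.261 -2.71 2.015
vertex -2.897 -2.482 1.279
endloop
endfacet
facet normal -0.190 0.856 -0.481
outer loop
vertex -1.916 -2.334 1.155
vertex -2.897 -2.482 1.279
vertex -2.359 -1.73 2.405
endloop
endfacet
facet normal 0.094 -0.925 -0.367
outer loop
vertex -2.897 -2.482 1.279
vertex -2.261 -2.71 2.015
vertex -3.242 -2.858 2.138
endloop
endfacet
facet normal -0.782 0.622 -0.042
outer loop
vertex -2.897 -2.482 1.279
vertex -3.242 -2.858 2.138
vertex -2.359 -1.73 2.405
endloop
endfacet
facet normal 0.093 -0.925 -0.368
outer loop
vertex -3.242 -2.858 2.138
vertex -2.261 -2.71 2.015
vertex -2.605 -3.087 2.875
endloop
endfacet
facet normal -0.652 0.351 0.672
outer loop
vertex -3.242 -2.858 2.138
vertex -2.605 -3.087 2.875
vertex -2.359 -1.73 2.405
endloop
endfacet
facet normal 0.093 -0.925 -0.368
outer loop
vertex -2.605 -3.087 2.875
vertex -2.261 -2.71 2.015
vertex -1.624 -2.939 2.751
endloop
endfacet
facet normal 0.072 0.315 0.946
outer loop
vertex -2.605 -3.087 2.875
vertex -1.624 -2.939 2.751
vertex -2.359 -1.73 2.405
endloop
endfacet
facet normal 0.093 -0.925 -0.368
outer loop
vertex -1.624 -2.939 2.751
vertex -2.261 -2.71 2.015
vertex -1.279 -2.562 1.892
endloop
endfacet
facet normal 0.664 0.549 0.508
outer loop
vertex -1.624 -2.939 2.751
vertex -1.279 -2.562 1.892
vertex -2.359 -1.73 2.405
endloop
endfacet
facet normal 0.093 -0.925 -0.367
outer loop
vertex -1.279 -2.562 1.892
vertex -2.261 -2.71 2.015
vertex -1.916 -2.334 1.155
endloop
endfacet
facet normal 0.533 0.820 -0.207
outer loop
vertex -1.279 -2.562 1.892
vertex -1.916 -2.334 1.155
vertex -2.359 -1.73 2.405
endloop
endfacet
facet normal -0.597 0.047 0.801
outer loop
vertex 2.813 0.4 3.827
vertex 2.209 0.984 3.343
vertex 2.064 -0.78 3.338
endloop
endfacet
facet normal 0.623 -0.602 0.499
outer loop
vertex 2.631 -0.824 2.577
vertex 2.813 0.4 3.827
vertex 2.064 -0.78 3.338
endloop
endfacet
facet normal -0.597 0.047 0.801
outer loop
vertex 2.064 -0.78 3.338
vertex 2.209 0.984 3.343
vertex 1.46 -0.195 2.854
endloop
endfacet
facet normal -0.506 -0.796 -0.331
outer loop
vertex 1.46 -0.195 2.854
vertex 2.631 -0.824 2.577
vertex 2.064 -0.78 3.338
endloop
endfacet
facet normal 0.506 0.797 0.331
outer loop
vertex 2.813 0.4 3.827
vertex 2.776 0.94 2.582
vertex 2.209 0.984 3.343
endloop
endfacet
facet normal 0.622 -0.603 0.499
outer loop
vertex 3.38 0.355 3.066
vertex 2.813 0.4 3.827
vertex 2.631 -0.824 2.577
endloop
endfacet
facet normal 0.507 0.796 0.330
outer loop
vertex 3.38 0.355 3.066
vertex 2.776 0.94 2.582
vertex 2.813 0.4 3.827
endloop
endfacet
facet normal -0.623 0.603 -0.499
outer loop
vertex 2.209 0.984 3.343
vertex 2.776 0.94 2.582
vertex 1.46 -0.195 2.854
endloop
endfacet
facet normal -0.506 -0.797 -0.330
outer loop
vertex 2.027 -0.24 2.093
vertex 2.631 -0.824 2.577
vertex 1.46 -0.195 2.854
endloop
endfacet
facet normal -0.623 0.602 -0.500
outer loop
vertex 1.46 -0.195 2.854
vertex 2.776 0.94 2.582
vertex 2.027 -0.24 2.093
endloop
endfacet
facet normal 0.597 -0.047 -0.801
outer loop
vertex 2.027 -0.24 2.093
vertex 3.38 0.355 3.066
vertex 2.631 -0.824 2.577
endloop
endfacet
facet normal 0.597 -0.047 -0.801
outer loop
vertex 2.776 0.94 2.582
vertex 3.38 0.355 3.066
vertex 2.027 -0.24 2.093
endloop
endfacet

endsolid


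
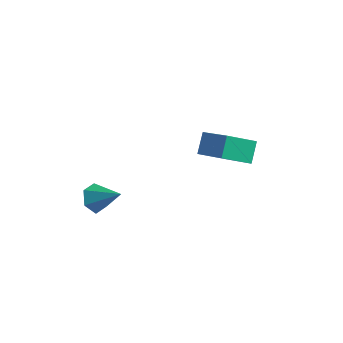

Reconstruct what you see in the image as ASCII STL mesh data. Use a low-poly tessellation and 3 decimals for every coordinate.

solid 
facet normal -0.803 -0.062 -0.593
outer loop
vertex 0.678 -3.914 -4.492
vertex 0.414 -3.536 -4.174
vertex 0.723 -3.368 -4.61
endloop
endfacet
facet normal 0.855 -0.176 -0.489
outer loop
vertex 0.678 -3.914 -4.492
vertex 0.723 -3.368 -4.61
vertex 1.346 -3.464 -3.486
endloop
endfacet
facet normal -0.803 -0.060 -0.593
outer loop
vertex 0.723 -3.368 -4.61
vertex 0.414 -3.536 -4.174
vertex 0.46 -2.99 -4.292
endloop
endfacet
facet normal 0.647 0.701 -0.299
outer loop
vertex 0.723 -3.368 -4.61
vertex 0.46 -2.99 -4.292
vertex 1.346 -3.464 -3.486
endloop
endfacet
facet normal -0.803 -0.060 -0.593
outer loop
vertex 0.46 -2.99 -4.292
vertex 0.414 -3.536 -4.174
vertex 0.151 -3.158 -3.856
endloop
endfacet
facet normal 0.101 0.902 0.419
outer loop
vertex 0.46 -2.99 -4.292
vertex 0.151 -3.158 -3.856
vertex 1.346 -3.464 -3.486
endloop
endfacet
facet normal -0.803 -0.060 -0.592
outer loop
vertex 0.151 -3.158 -3.856
vertex 0.414 -3.536 -4.174
vertex 0.105 -3.703 -3.738
endloop
endfacet
facet normal -0.235 0.225 0.946
outer loop
vertex 0.151 -3.158 -3.856
vertex 0.105 -3.703 -3.738
vertex 1.346 -3.464 -3.486
endloop
endfacet
facet normal -0.803 -0.062 -0.593
outer loop
vertex 0.105 -3.703 -3.738
vertex 0.414 -3.536 -4.174
vertex 0.369 -4.081 -4.056
endloop
endfacet
facet normal -0.027 -0.655 0.755
outer loop
vertex 0.105 -3.703 -3.738
vertex 0.369 -4.081 -4.056
vertex 1.346 -3.464 -3.486
endloop
endfacet
facet normal -0.803 -0.062 -0.593
outer loop
vertex 0.369 -4.081 -4.056
vertex 0.414 -3.536 -4.174
vertex 0.678 -3.914 -4.492
endloop
endfacet
facet normal 0.517 -0.855 0.039
outer loop
vertex 0.369 -4.081 -4.056
vertex 0.678 -3.914 -4.492
vertex 1.346 -3.464 -3.486
endloop
endfacet
facet normal -0.677 0.405 -0.615
outer loop
vertex 1.957 0.671 -3.608
vertex 2.722 1.269 -4.056
vertex 2.105 0.056 -4.176
endloop
endfacet
facet normal -0.715 -0.559 0.419
outer loop
vertex 3.418 -0.729 -2.984
vertex 1.957 0.671 -3.608
vertex 2.105 0.056 -4.176
endloop
endfacet
facet normal -0.677 0.405 -0.614
outer loop
vertex 2.105 0.056 -4.176
vertex 2.722 1.269 -4.056
vertex 2.87 0.655 -4.624
endloop
endfacet
facet normal 0.175 -0.723 -0.668
outer loop
vertex 2.87 0.655 -4.624
vertex 3.418 -0.729 -2.984
vertex 2.105 0.056 -4.176
endloop
endfacet
facet normal -0.174 0.723 0.668
outer loop
vertex 1.957 0.671 -3.608
vertex 4.035 0.484 -2.864
vertex 2.722 1.269 -4.056
endloop
endfacet
facet normal -0.715 -0.560 0.419
outer loop
vertex 3.27 -0.115 -2.416
vertex 1.957 0.671 -3.608
vertex 3.418 -0.729 -2.984
endloop
endfacet
facet normal -0.174 0.723 0.669
outer loop
vertex 3.27 -0.115 -2.416
vertex 4.035 0.484 -2.864
vertex 1.957 0.671 -3.608
endloop
endfacet
facet normal 0.715 0.560 -0.419
outer loop
vertex 2.722 1.269 -4.056
vertex 4.035 0.484 -2.864
vertex 2.87 0.655 -4.624
endloop
endfacet
facet normal 0.174 -0.723 -0.668
outer loop
vertex 4.183 -0.131 -3.432
vertex 3.418 -0.729 -2.984
vertex 2.87 0.655 -4.624
endloop
endfacet
facet normal 0.715 0.559 -0.419
outer loop
vertex 2.87 0.655 -4.624
vertex 4.035 0.484 -2.864
vertex 4.183 -0.131 -3.432
endloop
endfacet
facet normal 0.677 -0.405 0.615
outer loop
vertex 4.183 -0.131 -3.432
vertex 3.27 -0.115 -2.416
vertex 3.418 -0.729 -2.984
endloop
endfacet
facet normal 0.677 -0.405 0.615
outer loop
vertex 4.035 0.484 -2.864
vertex 3.27 -0.115 -2.416
vertex 4.183 -0.131 -3.432
endloop
endfacet

endsolid


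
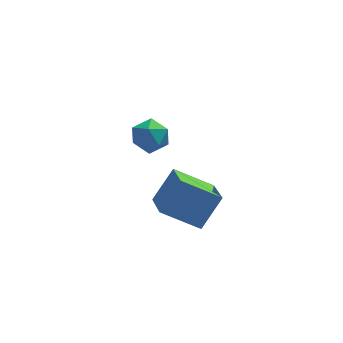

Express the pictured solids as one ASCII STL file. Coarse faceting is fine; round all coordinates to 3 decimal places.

solid 
facet normal -0.545 -0.366 -0.755
outer loop
vertex -0.541 -2.536 -3.197
vertex -2.289 -2.171 -2.112
vertex -0.644 -0.909 -3.911
endloop
endfacet
facet normal 0.837 -0.175 -0.519
outer loop
vertex 0.369 -0.229 -2.508
vertex -0.541 -2.536 -3.197
vertex -0.644 -0.909 -3.911
endloop
endfacet
facet normal -0.545 -0.366 -0.755
outer loop
vertex -0.644 -0.909 -3.911
vertex -2.289 -2.171 -2.112
vertex -2.392 -0.544 -2.826
endloop
endfacet
facet normal -0.058 0.914 -0.401
outer loop
vertex -2.392 -0.544 -2.826
vertex 0.369 -0.229 -2.508
vertex -0.644 -0.909 -3.911
endloop
endfacet
facet normal 0.058 -0.914 0.401
outer loop
vertex -0.541 -2.536 -3.197
vertex -1.276 -1.491 -0.709
vertex -2.289 -2.171 -2.112
endloop
endfacet
facet normal 0.837 -0.175 -0.519
outer loop
vertex 0.472 -1.856 -1.794
vertex -0.541 -2.536 -3.197
vertex 0.369 -0.229 -2.508
endloop
endfacet
facet normal 0.058 -0.914 0.401
outer loop
vertex 0.472 -1.856 -1.794
vertex -1.276 -1.491 -0.709
vertex -0.541 -2.536 -3.197
endloop
endfacet
facet normal -0.837 0.175 0.519
outer loop
vertex -2.289 -2.171 -2.112
vertex -1.276 -1.491 -0.709
vertex -2.392 -0.544 -2.826
endloop
endfacet
facet normal -0.058 0.914 -0.401
outer loop
vertex -1.379 0.136 -1.423
vertex 0.369 -0.229 -2.508
vertex -2.392 -0.544 -2.826
endloop
endfacet
facet normal -0.837 0.175 0.519
outer loop
vertex -2.392 -0.544 -2.826
vertex -1.276 -1.491 -0.709
vertex -1.379 0.136 -1.423
endloop
endfacet
facet normal 0.545 0.366 0.755
outer loop
vertex -1.379 0.136 -1.423
vertex 0.472 -1.856 -1.794
vertex 0.369 -0.229 -2.508
endloop
endfacet
facet normal 0.545 0.366 0.755
outer loop
vertex -1.276 -1.491 -0.709
vertex 0.472 -1.856 -1.794
vertex -1.379 0.136 -1.423
endloop
endfacet
facet normal 0.340 0.025 0.940
outer loop
vertex -1.773 4.565 -1.82
vertex -2.035 3.598 -1.7
vertex -1.114 3.833 -2.039
endloop
endfacet
facet normal 0.704 0.476 0.526
outer loop
vertex -1.773 4.565 -1.82
vertex -1.114 3.833 -2.039
vertex -1.2 4.633 -2.648
endloop
endfacet
facet normal 0.240 0.940 0.243
outer loop
vertex -1.773 4.565 -1.82
vertex -1.2 4.633 -2.648
vertex -2.175 4.892 -2.686
endloop
endfacet
facet normal -0.410 0.774 0.483
outer loop
vertex -1.773 4.565 -1.82
vertex -2.175 4.892 -2.686
vertex -2.691 4.253 -2.1
endloop
endfacet
facet normal -0.349 0.208 0.914
outer loop
vertex -1.773 4.565 -1.82
vertex -2.691 4.253 -2.1
vertex -2.035 3.598 -1.7
endloop
endfacet
facet normal 0.995 0.101 -0.008
outer loop
vertex -1.2 4.633 -2.648
vertex -1.114 3.833 -2.039
vertex -1.109 3.707 -3.04
endloop
endfacet
facet normal 0.405 -0.630 0.663
outer loop
vertex -1.114 3.833 -2.039
vertex -2.035 3.598 -1.7
vertex -1.625 3.068 -2.454
endloop
endfacet
facet normal -0.710 -0.332 0.620
outer loop
vertex -2.035 3.598 -1.7
vertex -2.691 4.253 -2.1
vertex -2.6 3.327 -2.492
endloop
endfacet
facet normal -0.809 0.582 -0.077
outer loop
vertex -2.691 4.253 -2.1
vertex -2.175 4.892 -2.686
vertex -2.686 4.127 -3.101
endloop
endfacet
facet normal 0.244 0.851 -0.465
outer loop
vertex -2.175 4.892 -2.686
vertex -1.2 4.633 -2.648
vertex -1.765 4.362 -3.44
endloop
endfacet
facet normal 0.410 -0.774 -0.483
outer loop
vertex -2.027 3.395 -3.32
vertex -1.109 3.707 -3.04
vertex -1.625 3.068 -2.454
endloop
endfacet
facet normal -0.240 -0.940 -0.243
outer loop
vertex -2.027 3.395 -3.32
vertex -1.625 3.068 -2.454
vertex -2.6 3.327 -2.492
endloop
endfacet
facet normal -0.704 -0.476 -0.526
outer loop
vertex -2.027 3.395 -3.32
vertex -2.6 3.327 -2.492
vertex -2.686 4.127 -3.101
endloop
endfacet
facet normal -0.340 -0.025 -0.940
outer loop
vertex -2.027 3.395 -3.32
vertex -2.686 4.127 -3.101
vertex -1.765 4.362 -3.44
endloop
endfacet
facet normal 0.349 -0.208 -0.914
outer loop
vertex -2.027 3.395 -3.32
vertex -1.765 4.362 -3.44
vertex -1.109 3.707 -3.04
endloop
endfacet
facet normal 0.809 -0.582 0.077
outer loop
vertex -1.625 3.068 -2.454
vertex -1.109 3.707 -3.04
vertex -1.114 3.833 -2.039
endloop
endfacet
facet normal -0.244 -0.851 0.465
outer loop
vertex -2.6 3.327 -2.492
vertex -1.625 3.068 -2.454
vertex -2.035 3.598 -1.7
endloop
endfacet
facet normal -0.995 -0.101 0.008
outer loop
vertex -2.686 4.127 -3.101
vertex -2.6 3.327 -2.492
vertex -2.691 4.253 -2.1
endloop
endfacet
facet normal -0.405 0.630 -0.663
outer loop
vertex -1.765 4.362 -3.44
vertex -2.686 4.127 -3.101
vertex -2.175 4.892 -2.686
endloop
endfacet
facet normal 0.710 0.332 -0.620
outer loop
vertex -1.109 3.707 -3.04
vertex -1.765 4.362 -3.44
vertex -1.2 4.633 -2.648
endloop
endfacet

endsolid


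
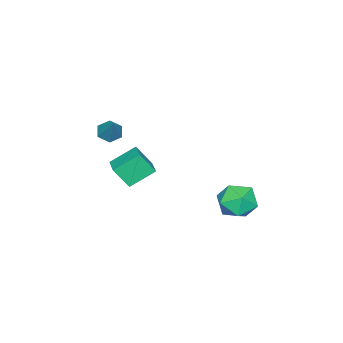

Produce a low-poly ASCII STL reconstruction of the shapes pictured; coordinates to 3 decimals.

solid 
facet normal -0.649 0.741 0.173
outer loop
vertex -1.382 3.323 -3.736
vertex -2.276 2.6 -3.99
vertex -1.884 2.685 -2.883
endloop
endfacet
facet normal -0.064 0.817 0.573
outer loop
vertex -1.382 3.323 -3.736
vertex -1.884 2.685 -2.883
vertex -0.713 2.802 -2.919
endloop
endfacet
facet normal 0.499 0.856 0.137
outer loop
vertex -1.382 3.323 -3.736
vertex -0.713 2.802 -2.919
vertex -0.381 2.789 -4.049
endloop
endfacet
facet normal 0.262 0.804 -0.534
outer loop
vertex -1.382 3.323 -3.736
vertex -0.381 2.789 -4.049
vertex -1.347 2.664 -4.711
endloop
endfacet
facet normal -0.448 0.733 -0.512
outer loop
vertex -1.382 3.323 -3.736
vertex -1.347 2.664 -4.711
vertex -2.276 2.6 -3.99
endloop
endfacet
facet normal 0.007 0.229 0.973
outer loop
vertex -0.713 2.802 -2.919
vertex -1.884 2.685 -2.883
vertex -1.193 1.756 -2.669
endloop
endfacet
facet normal -0.940 0.107 0.325
outer loop
vertex -1.884 2.685 -2.883
vertex -2.276 2.6 -3.99
vertex -2.159 1.631 -3.331
endloop
endfacet
facet normal -0.614 0.095 -0.783
outer loop
vertex -2.276 2.6 -3.99
vertex -1.347 2.664 -4.711
vertex -1.827 1.618 -4.461
endloop
endfacet
facet normal 0.534 0.209 -0.819
outer loop
vertex -1.347 2.664 -4.711
vertex -0.381 2.789 -4.049
vertex -0.656 1.735 -4.497
endloop
endfacet
facet normal 0.918 0.292 0.266
outer loop
vertex -0.381 2.789 -4.049
vertex -0.713 2.802 -2.919
vertex -0.264 1.82 -3.39
endloop
endfacet
facet normal -0.262 -0.804 0.534
outer loop
vertex -1.158 1.097 -3.644
vertex -1.193 1.756 -2.669
vertex -2.159 1.631 -3.331
endloop
endfacet
facet normal -0.499 -0.856 -0.137
outer loop
vertex -1.158 1.097 -3.644
vertex -2.159 1.631 -3.331
vertex -1.827 1.618 -4.461
endloop
endfacet
facet normal 0.064 -0.817 -0.573
outer loop
vertex -1.158 1.097 -3.644
vertex -1.827 1.618 -4.461
vertex -0.656 1.735 -4.497
endloop
endfacet
facet normal 0.649 -0.741 -0.173
outer loop
vertex -1.158 1.097 -3.644
vertex -0.656 1.735 -4.497
vertex -0.264 1.82 -3.39
endloop
endfacet
facet normal 0.448 -0.733 0.512
outer loop
vertex -1.158 1.097 -3.644
vertex -0.264 1.82 -3.39
vertex -1.193 1.756 -2.669
endloop
endfacet
facet normal -0.534 -0.209 0.819
outer loop
vertex -2.159 1.631 -3.331
vertex -1.193 1.756 -2.669
vertex -1.884 2.685 -2.883
endloop
endfacet
facet normal -0.918 -0.292 -0.266
outer loop
vertex -1.827 1.618 -4.461
vertex -2.159 1.631 -3.331
vertex -2.276 2.6 -3.99
endloop
endfacet
facet normal -0.007 -0.229 -0.973
outer loop
vertex -0.656 1.735 -4.497
vertex -1.827 1.618 -4.461
vertex -1.347 2.664 -4.711
endloop
endfacet
facet normal 0.940 -0.107 -0.325
outer loop
vertex -0.264 1.82 -3.39
vertex -0.656 1.735 -4.497
vertex -0.381 2.789 -4.049
endloop
endfacet
facet normal 0.614 -0.095 0.783
outer loop
vertex -1.193 1.756 -2.669
vertex -0.264 1.82 -3.39
vertex -0.713 2.802 -2.919
endloop
endfacet
facet normal -0.735 -0.646 -0.205
outer loop
vertex -0.598 -3.309 -1.267
vertex -0.93 -2.562 -2.428
vertex 0.439 -4.211 -2.143
endloop
endfacet
facet normal 0.234 -0.526 0.818
outer loop
vertex 1.41 -3.358 -1.872
vertex -0.598 -3.309 -1.267
vertex 0.439 -4.211 -2.143
endloop
endfacet
facet normal -0.735 -0.646 -0.205
outer loop
vertex 0.439 -4.211 -2.143
vertex -0.93 -2.562 -2.428
vertex 0.107 -3.464 -3.304
endloop
endfacet
facet normal 0.636 -0.553 -0.538
outer loop
vertex 0.107 -3.464 -3.304
vertex 1.41 -3.358 -1.872
vertex 0.439 -4.211 -2.143
endloop
endfacet
facet normal -0.636 0.553 0.538
outer loop
vertex -0.598 -3.309 -1.267
vertex 0.041 -1.709 -2.157
vertex -0.93 -2.562 -2.428
endloop
endfacet
facet normal 0.234 -0.526 0.818
outer loop
vertex 0.373 -2.456 -0.996
vertex -0.598 -3.309 -1.267
vertex 1.41 -3.358 -1.872
endloop
endfacet
facet normal -0.636 0.553 0.538
outer loop
vertex 0.373 -2.456 -0.996
vertex 0.041 -1.709 -2.157
vertex -0.598 -3.309 -1.267
endloop
endfacet
facet normal -0.234 0.526 -0.818
outer loop
vertex -0.93 -2.562 -2.428
vertex 0.041 -1.709 -2.157
vertex 0.107 -3.464 -3.304
endloop
endfacet
facet normal 0.636 -0.553 -0.538
outer loop
vertex 1.078 -2.611 -3.033
vertex 1.41 -3.358 -1.872
vertex 0.107 -3.464 -3.304
endloop
endfacet
facet normal -0.234 0.526 -0.818
outer loop
vertex 0.107 -3.464 -3.304
vertex 0.041 -1.709 -2.157
vertex 1.078 -2.611 -3.033
endloop
endfacet
facet normal 0.735 0.646 0.205
outer loop
vertex 1.078 -2.611 -3.033
vertex 0.373 -2.456 -0.996
vertex 1.41 -3.358 -1.872
endloop
endfacet
facet normal 0.735 0.646 0.205
outer loop
vertex 0.041 -1.709 -2.157
vertex 0.373 -2.456 -0.996
vertex 1.078 -2.611 -3.033
endloop
endfacet
facet normal -0.488 -0.454 -0.746
outer loop
vertex 0.743 -4.693 -0.254
vertex 0.156 -4.358 -0.074
vertex 0.596 -4.07 -0.537
endloop
endfacet
facet normal 0.965 0.122 -0.234
outer loop
vertex 0.743 -4.693 -0.254
vertex 0.596 -4.07 -0.537
vertex 0.944 -3.622 1.134
endloop
endfacet
facet normal -0.487 -0.454 -0.746
outer loop
vertex 0.596 -4.07 -0.537
vertex 0.156 -4.358 -0.074
vertex 0.008 -3.735 -0.357
endloop
endfacet
facet normal 0.396 0.863 -0.314
outer loop
vertex 0.596 -4.07 -0.537
vertex 0.008 -3.735 -0.357
vertex 0.944 -3.622 1.134
endloop
endfacet
facet normal -0.487 -0.454 -0.746
outer loop
vertex 0.008 -3.735 -0.357
vertex 0.156 -4.358 -0.074
vertex -0.432 -4.022 0.105
endloop
endfacet
facet normal -0.397 0.900 0.181
outer loop
vertex 0.008 -3.735 -0.357
vertex -0.432 -4.022 0.105
vertex 0.944 -3.622 1.134
endloop
endfacet
facet normal -0.487 -0.454 -0.746
outer loop
vertex -0.432 -4.022 0.105
vertex 0.156 -4.358 -0.074
vertex -0.285 -4.645 0.388
endloop
endfacet
facet normal -0.623 0.197 0.757
outer loop
vertex -0.432 -4.022 0.105
vertex -0.285 -4.645 0.388
vertex 0.944 -3.622 1.134
endloop
endfacet
facet normal -0.487 -0.454 -0.746
outer loop
vertex -0.285 -4.645 0.388
vertex 0.156 -4.358 -0.074
vertex 0.303 -4.981 0.209
endloop
endfacet
facet normal -0.056 -0.544 0.837
outer loop
vertex -0.285 -4.645 0.388
vertex 0.303 -4.981 0.209
vertex 0.944 -3.622 1.134
endloop
endfacet
facet normal -0.488 -0.454 -0.746
outer loop
vertex 0.303 -4.981 0.209
vertex 0.156 -4.358 -0.074
vertex 0.743 -4.693 -0.254
endloop
endfacet
facet normal 0.739 -0.581 0.341
outer loop
vertex 0.303 -4.981 0.209
vertex 0.743 -4.693 -0.254
vertex 0.944 -3.622 1.134
endloop
endfacet

endsolid


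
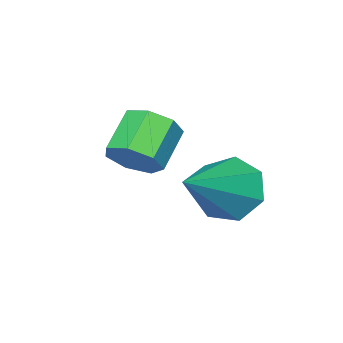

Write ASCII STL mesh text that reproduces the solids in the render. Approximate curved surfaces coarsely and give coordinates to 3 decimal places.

solid 
facet normal 0.784 0.246 -0.571
outer loop
vertex 4.441 -3.16 -0.064
vertex 4.055 -2.793 -0.436
vertex 4.388 -2.622 0.095
endloop
endfacet
facet normal 0.614 -0.167 0.771
outer loop
vertex 4.441 -3.16 -0.064
vertex 4.388 -2.622 0.095
vertex 3.571 -3.434 0.569
endloop
endfacet
facet normal 0.613 -0.166 0.772
outer loop
vertex 3.571 -3.434 0.569
vertex 4.388 -2.622 0.095
vertex 3.517 -2.895 0.728
endloop
endfacet
facet normal -0.784 -0.246 0.569
outer loop
vertex 3.571 -3.434 0.569
vertex 3.517 -2.895 0.728
vertex 3.185 -3.067 0.196
endloop
endfacet
facet normal 0.784 0.246 -0.571
outer loop
vertex 4.388 -2.622 0.095
vertex 4.055 -2.793 -0.436
vertex 4.084 -2.212 -0.146
endloop
endfacet
facet normal 0.309 0.642 0.702
outer loop
vertex 4.388 -2.622 0.095
vertex 4.084 -2.212 -0.146
vertex 3.517 -2.895 0.728
endloop
endfacet
facet normal 0.308 0.642 0.702
outer loop
vertex 3.517 -2.895 0.728
vertex 4.084 -2.212 -0.146
vertex 3.213 -2.486 0.487
endloop
endfacet
facet normal -0.784 -0.247 0.569
outer loop
vertex 3.517 -2.895 0.728
vertex 3.213 -2.486 0.487
vertex 3.185 -3.067 0.196
endloop
endfacet
facet normal 0.784 0.246 -0.570
outer loop
vertex 4.084 -2.212 -0.146
vertex 4.055 -2.793 -0.436
vertex 3.758 -2.24 -0.606
endloop
endfacet
facet normal -0.229 0.968 0.104
outer loop
vertex 4.084 -2.212 -0.146
vertex 3.758 -2.24 -0.606
vertex 3.213 -2.486 0.487
endloop
endfacet
facet normal -0.230 0.968 0.103
outer loop
vertex 3.213 -2.486 0.487
vertex 3.758 -2.24 -0.606
vertex 2.888 -2.514 0.027
endloop
endfacet
facet normal -0.784 -0.247 0.569
outer loop
vertex 3.213 -2.486 0.487
vertex 2.888 -2.514 0.027
vertex 3.185 -3.067 0.196
endloop
endfacet
facet normal 0.784 0.246 -0.570
outer loop
vertex 3.758 -2.24 -0.606
vertex 4.055 -2.793 -0.436
vertex 3.656 -2.685 -0.938
endloop
endfacet
facet normal -0.595 0.564 -0.573
outer loop
vertex 3.758 -2.24 -0.606
vertex 3.656 -2.685 -0.938
vertex 2.888 -2.514 0.027
endloop
endfacet
facet normal -0.594 0.565 -0.573
outer loop
vertex 2.888 -2.514 0.027
vertex 3.656 -2.685 -0.938
vertex 2.786 -2.958 -0.305
endloop
endfacet
facet normal -0.784 -0.246 0.570
outer loop
vertex 2.888 -2.514 0.027
vertex 2.786 -2.958 -0.305
vertex 3.185 -3.067 0.196
endloop
endfacet
facet normal 0.784 0.247 -0.570
outer loop
vertex 3.656 -2.685 -0.938
vertex 4.055 -2.793 -0.436
vertex 3.855 -3.211 -0.892
endloop
endfacet
facet normal -0.512 -0.265 -0.817
outer loop
vertex 3.656 -2.685 -0.938
vertex 3.855 -3.211 -0.892
vertex 2.786 -2.958 -0.305
endloop
endfacet
facet normal -0.511 -0.263 -0.818
outer loop
vertex 2.786 -2.958 -0.305
vertex 3.855 -3.211 -0.892
vertex 2.985 -3.484 -0.26
endloop
endfacet
facet normal -0.783 -0.248 0.570
outer loop
vertex 2.786 -2.958 -0.305
vertex 2.985 -3.484 -0.26
vertex 3.185 -3.067 0.196
endloop
endfacet
facet normal 0.783 0.247 -0.570
outer loop
vertex 3.855 -3.211 -0.892
vertex 4.055 -2.793 -0.436
vertex 4.204 -3.422 -0.504
endloop
endfacet
facet normal -0.044 -0.894 -0.447
outer loop
vertex 3.855 -3.211 -0.892
vertex 4.204 -3.422 -0.504
vertex 2.985 -3.484 -0.26
endloop
endfacet
facet normal -0.044 -0.893 -0.447
outer loop
vertex 2.985 -3.484 -0.26
vertex 4.204 -3.422 -0.504
vertex 3.334 -3.696 0.129
endloop
endfacet
facet normal -0.784 -0.246 0.569
outer loop
vertex 2.985 -3.484 -0.26
vertex 3.334 -3.696 0.129
vertex 3.185 -3.067 0.196
endloop
endfacet
facet normal 0.784 0.247 -0.569
outer loop
vertex 4.204 -3.422 -0.504
vertex 4.055 -2.793 -0.436
vertex 4.441 -3.16 -0.064
endloop
endfacet
facet normal 0.457 -0.850 0.260
outer loop
vertex 4.204 -3.422 -0.504
vertex 4.441 -3.16 -0.064
vertex 3.334 -3.696 0.129
endloop
endfacet
facet normal 0.457 -0.850 0.260
outer loop
vertex 3.334 -3.696 0.129
vertex 4.441 -3.16 -0.064
vertex 3.571 -3.434 0.569
endloop
endfacet
facet normal -0.784 -0.246 0.569
outer loop
vertex 3.334 -3.696 0.129
vertex 3.571 -3.434 0.569
vertex 3.185 -3.067 0.196
endloop
endfacet
facet normal -0.846 -0.139 -0.515
outer loop
vertex 3.426 -1.37 -1.76
vertex 2.988 -1.198 -1.088
vertex 3.257 -0.685 -1.668
endloop
endfacet
facet normal 0.745 0.266 -0.612
outer loop
vertex 3.426 -1.37 -1.76
vertex 3.257 -0.685 -1.668
vertex 4.652 -0.922 -0.072
endloop
endfacet
facet normal -0.845 -0.140 -0.516
outer loop
vertex 3.257 -0.685 -1.668
vertex 2.988 -1.198 -1.088
vertex 2.885 -0.386 -1.14
endloop
endfacet
facet normal 0.402 0.889 -0.220
outer loop
vertex 3.257 -0.685 -1.668
vertex 2.885 -0.386 -1.14
vertex 4.652 -0.922 -0.072
endloop
endfacet
facet normal -0.845 -0.140 -0.517
outer loop
vertex 2.885 -0.386 -1.14
vertex 2.988 -1.198 -1.088
vertex 2.59 -0.699 -0.573
endloop
endfacet
facet normal -0.020 0.880 0.475
outer loop
vertex 2.885 -0.386 -1.14
vertex 2.59 -0.699 -0.573
vertex 4.652 -0.922 -0.072
endloop
endfacet
facet normal -0.845 -0.140 -0.517
outer loop
vertex 2.59 -0.699 -0.573
vertex 2.988 -1.198 -1.088
vertex 2.595 -1.388 -0.394
endloop
endfacet
facet normal -0.204 0.245 0.948
outer loop
vertex 2.59 -0.699 -0.573
vertex 2.595 -1.388 -0.394
vertex 4.652 -0.922 -0.072
endloop
endfacet
facet normal -0.845 -0.140 -0.517
outer loop
vertex 2.595 -1.388 -0.394
vertex 2.988 -1.198 -1.088
vertex 2.896 -1.934 -0.738
endloop
endfacet
facet normal -0.010 -0.537 0.843
outer loop
vertex 2.595 -1.388 -0.394
vertex 2.896 -1.934 -0.738
vertex 4.652 -0.922 -0.072
endloop
endfacet
facet normal -0.845 -0.140 -0.517
outer loop
vertex 2.896 -1.934 -0.738
vertex 2.988 -1.198 -1.088
vertex 3.266 -1.926 -1.345
endloop
endfacet
facet normal 0.414 -0.878 0.241
outer loop
vertex 2.896 -1.934 -0.738
vertex 3.266 -1.926 -1.345
vertex 4.652 -0.922 -0.072
endloop
endfacet
facet normal -0.846 -0.141 -0.515
outer loop
vertex 3.266 -1.926 -1.345
vertex 2.988 -1.198 -1.088
vertex 3.426 -1.37 -1.76
endloop
endfacet
facet normal 0.751 -0.520 -0.407
outer loop
vertex 3.266 -1.926 -1.345
vertex 3.426 -1.37 -1.76
vertex 4.652 -0.922 -0.072
endloop
endfacet

endsolid
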